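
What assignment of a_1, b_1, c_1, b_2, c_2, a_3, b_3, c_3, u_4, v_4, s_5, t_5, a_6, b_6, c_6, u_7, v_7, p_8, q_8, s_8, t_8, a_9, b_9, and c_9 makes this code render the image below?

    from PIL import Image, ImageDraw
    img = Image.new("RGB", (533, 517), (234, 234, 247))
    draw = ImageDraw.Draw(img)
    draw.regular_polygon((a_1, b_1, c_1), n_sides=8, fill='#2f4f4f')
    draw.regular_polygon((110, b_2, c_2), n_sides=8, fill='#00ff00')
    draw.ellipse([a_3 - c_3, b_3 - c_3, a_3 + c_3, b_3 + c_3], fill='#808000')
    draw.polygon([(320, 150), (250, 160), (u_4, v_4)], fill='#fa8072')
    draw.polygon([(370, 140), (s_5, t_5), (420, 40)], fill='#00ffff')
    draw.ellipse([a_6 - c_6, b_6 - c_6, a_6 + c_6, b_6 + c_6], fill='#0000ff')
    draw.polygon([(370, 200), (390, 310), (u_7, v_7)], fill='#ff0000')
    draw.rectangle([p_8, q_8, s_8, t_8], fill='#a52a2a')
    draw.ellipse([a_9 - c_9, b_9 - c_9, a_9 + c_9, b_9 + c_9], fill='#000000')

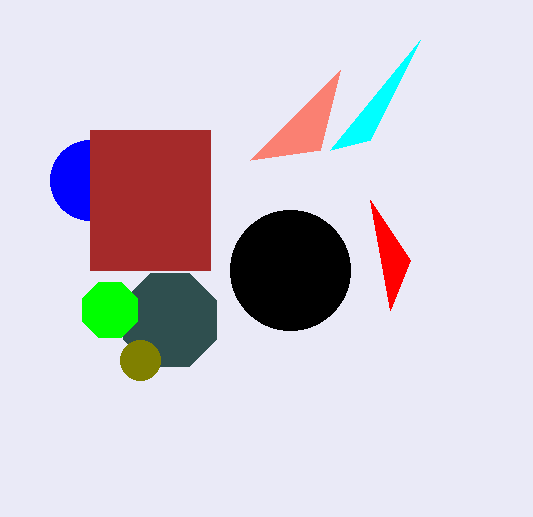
a_1 = 170; b_1 = 320; c_1 = 50; b_2 = 310; c_2 = 30; a_3 = 140; b_3 = 360; c_3 = 20; u_4 = 340; v_4 = 70; s_5 = 330; t_5 = 150; a_6 = 90; b_6 = 180; c_6 = 40; u_7 = 410; v_7 = 260; p_8 = 90; q_8 = 130; s_8 = 210; t_8 = 270; a_9 = 290; b_9 = 270; c_9 = 60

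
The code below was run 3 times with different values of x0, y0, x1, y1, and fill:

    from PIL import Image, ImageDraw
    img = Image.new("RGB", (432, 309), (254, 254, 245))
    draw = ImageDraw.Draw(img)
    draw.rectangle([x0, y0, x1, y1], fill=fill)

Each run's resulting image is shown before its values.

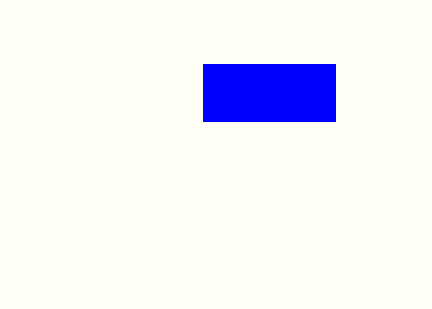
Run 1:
x0 = 203, y0 = 64, x1 = 335, y1 = 121, fill = 'blue'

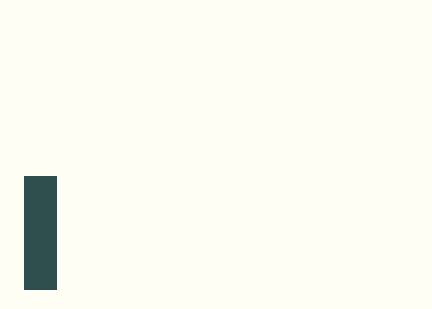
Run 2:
x0 = 24; y0 = 176; x1 = 56; y1 = 289; fill = 'darkslategray'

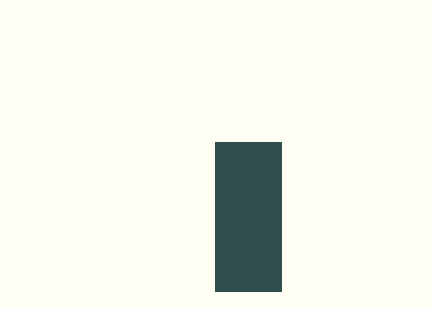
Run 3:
x0 = 215; y0 = 142; x1 = 281; y1 = 291; fill = 'darkslategray'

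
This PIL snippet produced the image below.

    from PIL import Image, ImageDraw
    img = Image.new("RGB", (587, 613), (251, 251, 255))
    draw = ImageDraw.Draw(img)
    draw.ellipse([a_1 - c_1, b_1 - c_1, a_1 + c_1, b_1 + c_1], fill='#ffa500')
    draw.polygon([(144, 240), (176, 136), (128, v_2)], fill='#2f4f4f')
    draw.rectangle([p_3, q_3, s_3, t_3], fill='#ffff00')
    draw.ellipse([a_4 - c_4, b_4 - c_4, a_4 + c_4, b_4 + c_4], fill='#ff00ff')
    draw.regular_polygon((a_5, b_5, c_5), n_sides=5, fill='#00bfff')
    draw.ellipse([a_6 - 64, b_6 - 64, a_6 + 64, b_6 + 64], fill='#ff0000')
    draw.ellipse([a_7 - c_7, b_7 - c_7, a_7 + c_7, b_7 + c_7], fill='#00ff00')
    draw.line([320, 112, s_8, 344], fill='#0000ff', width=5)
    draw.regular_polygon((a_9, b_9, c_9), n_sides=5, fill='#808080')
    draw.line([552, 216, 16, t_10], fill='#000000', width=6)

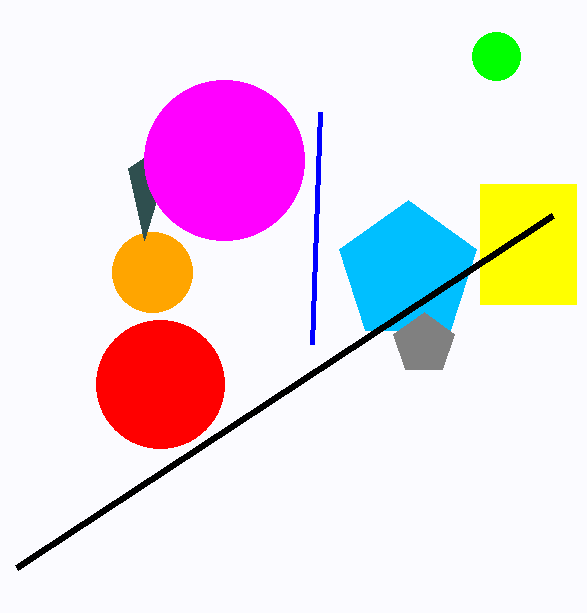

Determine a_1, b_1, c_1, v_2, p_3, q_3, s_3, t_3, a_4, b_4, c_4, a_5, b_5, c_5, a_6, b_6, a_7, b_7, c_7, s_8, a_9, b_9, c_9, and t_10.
a_1 = 152; b_1 = 272; c_1 = 40; v_2 = 168; p_3 = 480; q_3 = 184; s_3 = 576; t_3 = 304; a_4 = 224; b_4 = 160; c_4 = 80; a_5 = 408; b_5 = 272; c_5 = 72; a_6 = 160; b_6 = 384; a_7 = 496; b_7 = 56; c_7 = 24; s_8 = 312; a_9 = 424; b_9 = 344; c_9 = 32; t_10 = 568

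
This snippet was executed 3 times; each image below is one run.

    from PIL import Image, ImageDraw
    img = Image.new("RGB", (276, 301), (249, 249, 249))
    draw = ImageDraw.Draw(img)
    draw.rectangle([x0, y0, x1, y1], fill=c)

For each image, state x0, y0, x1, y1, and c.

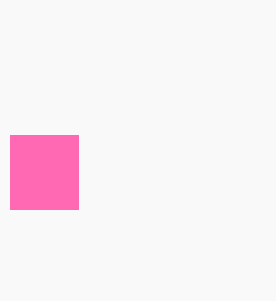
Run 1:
x0 = 10; y0 = 135; x1 = 78; y1 = 209; c = 'hotpink'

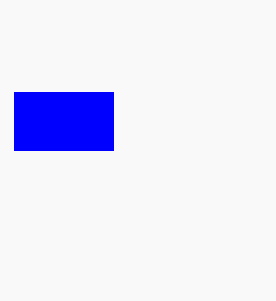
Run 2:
x0 = 14; y0 = 92; x1 = 113; y1 = 150; c = 'blue'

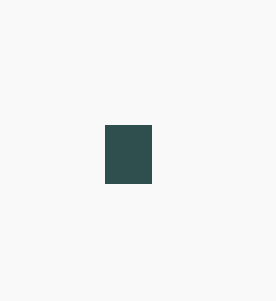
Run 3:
x0 = 105; y0 = 125; x1 = 151; y1 = 183; c = 'darkslategray'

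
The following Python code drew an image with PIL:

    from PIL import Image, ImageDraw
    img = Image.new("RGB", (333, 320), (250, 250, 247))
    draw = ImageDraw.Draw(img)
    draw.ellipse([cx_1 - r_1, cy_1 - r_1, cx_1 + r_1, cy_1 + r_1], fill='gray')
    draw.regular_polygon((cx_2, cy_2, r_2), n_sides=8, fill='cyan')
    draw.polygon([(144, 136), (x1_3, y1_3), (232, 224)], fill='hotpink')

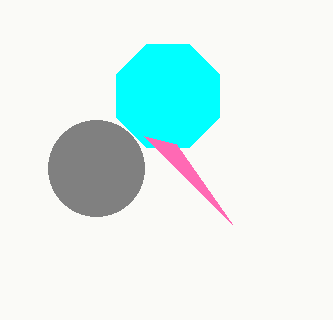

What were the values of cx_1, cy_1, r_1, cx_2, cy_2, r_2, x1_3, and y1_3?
cx_1 = 96; cy_1 = 168; r_1 = 48; cx_2 = 168; cy_2 = 96; r_2 = 56; x1_3 = 176; y1_3 = 144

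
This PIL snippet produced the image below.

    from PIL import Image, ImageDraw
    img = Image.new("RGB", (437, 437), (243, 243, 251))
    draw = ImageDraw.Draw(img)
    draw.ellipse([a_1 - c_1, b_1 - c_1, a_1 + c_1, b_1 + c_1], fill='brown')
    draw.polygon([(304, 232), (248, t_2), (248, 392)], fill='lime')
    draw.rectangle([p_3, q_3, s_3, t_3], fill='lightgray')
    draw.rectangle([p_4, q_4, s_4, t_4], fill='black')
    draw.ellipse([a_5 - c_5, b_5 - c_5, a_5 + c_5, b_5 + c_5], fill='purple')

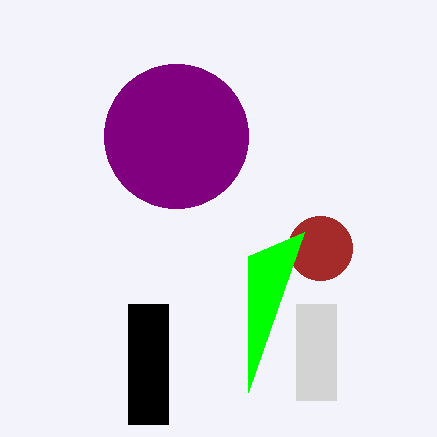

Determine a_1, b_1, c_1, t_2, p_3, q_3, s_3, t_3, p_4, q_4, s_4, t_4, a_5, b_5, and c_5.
a_1 = 320, b_1 = 248, c_1 = 32, t_2 = 256, p_3 = 296, q_3 = 304, s_3 = 336, t_3 = 400, p_4 = 128, q_4 = 304, s_4 = 168, t_4 = 424, a_5 = 176, b_5 = 136, c_5 = 72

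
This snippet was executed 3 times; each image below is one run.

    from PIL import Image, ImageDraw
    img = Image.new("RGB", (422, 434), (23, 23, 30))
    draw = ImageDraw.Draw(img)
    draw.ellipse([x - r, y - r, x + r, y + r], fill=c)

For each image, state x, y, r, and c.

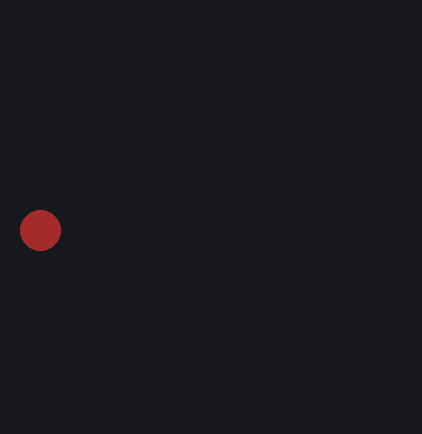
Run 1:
x = 40; y = 230; r = 20; c = 'brown'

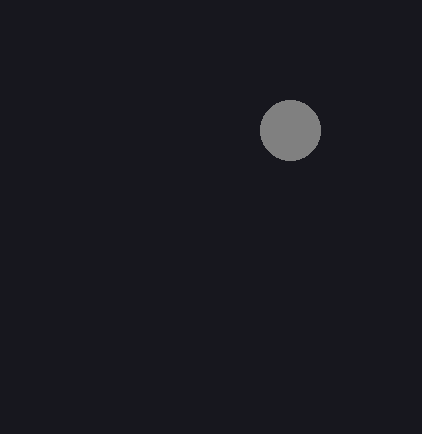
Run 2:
x = 290
y = 130
r = 30
c = 'gray'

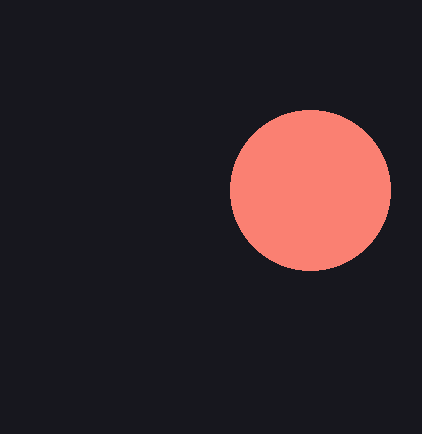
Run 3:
x = 310, y = 190, r = 80, c = 'salmon'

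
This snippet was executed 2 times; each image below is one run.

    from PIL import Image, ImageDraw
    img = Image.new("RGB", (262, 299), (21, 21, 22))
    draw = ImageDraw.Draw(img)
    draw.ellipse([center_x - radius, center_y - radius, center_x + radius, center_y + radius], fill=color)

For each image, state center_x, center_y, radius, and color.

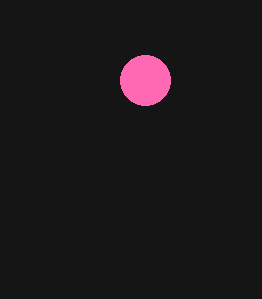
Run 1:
center_x = 145, center_y = 80, radius = 25, color = 'hotpink'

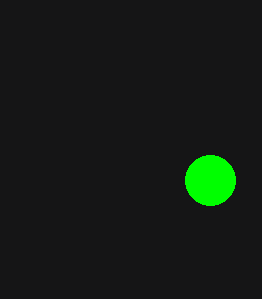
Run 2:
center_x = 210, center_y = 180, radius = 25, color = 'lime'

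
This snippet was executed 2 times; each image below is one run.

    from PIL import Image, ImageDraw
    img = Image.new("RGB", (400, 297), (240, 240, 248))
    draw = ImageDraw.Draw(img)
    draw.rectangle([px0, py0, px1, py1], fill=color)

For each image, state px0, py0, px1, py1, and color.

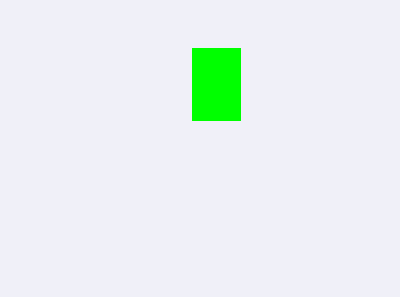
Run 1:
px0 = 192; py0 = 48; px1 = 240; py1 = 120; color = 'lime'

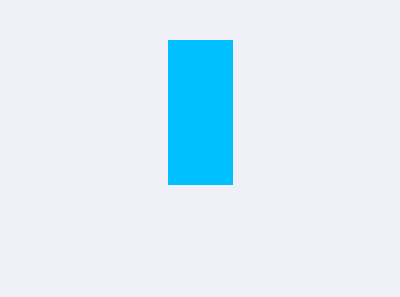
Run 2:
px0 = 168, py0 = 40, px1 = 232, py1 = 184, color = 'deepskyblue'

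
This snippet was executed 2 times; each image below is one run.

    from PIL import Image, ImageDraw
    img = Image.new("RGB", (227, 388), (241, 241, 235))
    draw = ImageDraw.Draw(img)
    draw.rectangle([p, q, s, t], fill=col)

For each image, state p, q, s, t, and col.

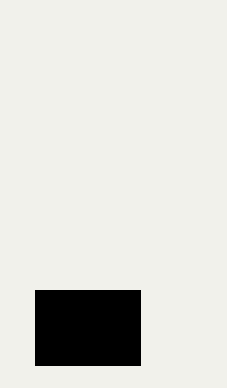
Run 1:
p = 35; q = 290; s = 140; t = 365; col = 'black'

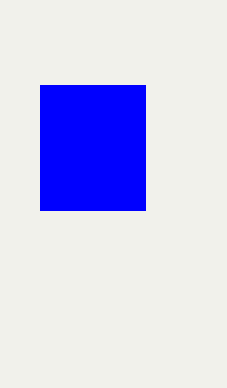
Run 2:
p = 40, q = 85, s = 145, t = 210, col = 'blue'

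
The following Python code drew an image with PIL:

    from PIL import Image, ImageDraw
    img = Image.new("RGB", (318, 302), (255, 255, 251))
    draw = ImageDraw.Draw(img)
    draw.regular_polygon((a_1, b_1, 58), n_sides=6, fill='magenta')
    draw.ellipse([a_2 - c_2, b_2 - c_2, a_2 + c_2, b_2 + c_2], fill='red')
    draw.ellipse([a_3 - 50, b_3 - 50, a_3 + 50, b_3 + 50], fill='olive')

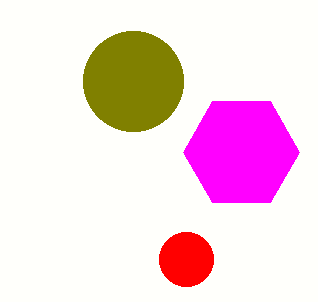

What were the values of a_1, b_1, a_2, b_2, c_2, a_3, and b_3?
a_1 = 241; b_1 = 152; a_2 = 186; b_2 = 259; c_2 = 27; a_3 = 133; b_3 = 81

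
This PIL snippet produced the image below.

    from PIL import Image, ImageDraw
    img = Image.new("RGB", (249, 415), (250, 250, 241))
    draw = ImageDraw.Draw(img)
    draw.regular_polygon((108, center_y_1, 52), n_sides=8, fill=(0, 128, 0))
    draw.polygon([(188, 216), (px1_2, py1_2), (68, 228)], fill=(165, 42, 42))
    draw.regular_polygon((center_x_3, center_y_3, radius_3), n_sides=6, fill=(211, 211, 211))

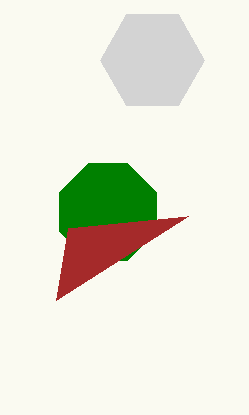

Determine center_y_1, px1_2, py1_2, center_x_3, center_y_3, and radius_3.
center_y_1 = 212, px1_2 = 56, py1_2 = 300, center_x_3 = 152, center_y_3 = 60, radius_3 = 52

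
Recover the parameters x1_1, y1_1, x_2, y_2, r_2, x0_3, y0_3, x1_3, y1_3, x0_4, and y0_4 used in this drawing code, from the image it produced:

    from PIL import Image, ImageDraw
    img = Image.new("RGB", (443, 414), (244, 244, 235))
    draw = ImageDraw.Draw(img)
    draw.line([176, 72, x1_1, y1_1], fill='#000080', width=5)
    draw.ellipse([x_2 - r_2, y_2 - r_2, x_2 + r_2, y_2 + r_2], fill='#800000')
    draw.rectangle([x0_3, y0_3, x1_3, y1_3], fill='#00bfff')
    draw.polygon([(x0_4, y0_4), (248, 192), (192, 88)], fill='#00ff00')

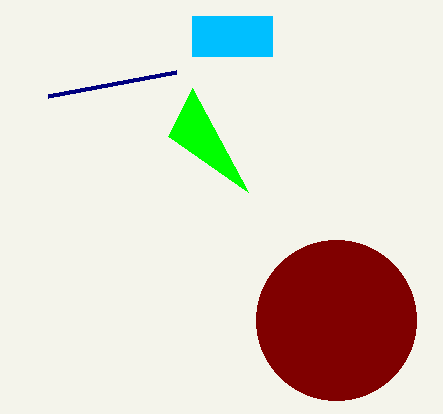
x1_1 = 48, y1_1 = 96, x_2 = 336, y_2 = 320, r_2 = 80, x0_3 = 192, y0_3 = 16, x1_3 = 272, y1_3 = 56, x0_4 = 168, y0_4 = 136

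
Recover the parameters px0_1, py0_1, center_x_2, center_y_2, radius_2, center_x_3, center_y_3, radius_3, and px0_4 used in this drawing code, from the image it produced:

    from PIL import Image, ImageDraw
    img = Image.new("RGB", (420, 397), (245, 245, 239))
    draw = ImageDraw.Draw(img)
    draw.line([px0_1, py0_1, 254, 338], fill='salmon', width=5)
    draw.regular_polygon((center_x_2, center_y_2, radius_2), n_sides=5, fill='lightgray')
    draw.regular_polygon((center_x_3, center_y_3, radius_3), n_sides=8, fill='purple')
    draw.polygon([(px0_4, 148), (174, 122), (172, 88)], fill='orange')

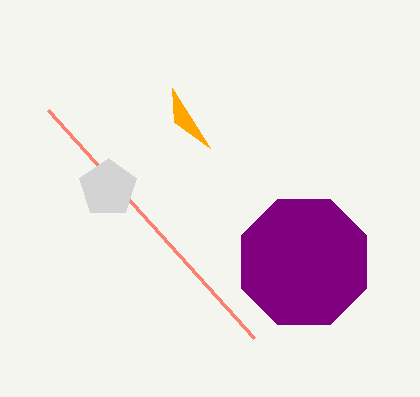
px0_1 = 48; py0_1 = 110; center_x_2 = 108; center_y_2 = 188; radius_2 = 30; center_x_3 = 304; center_y_3 = 262; radius_3 = 68; px0_4 = 210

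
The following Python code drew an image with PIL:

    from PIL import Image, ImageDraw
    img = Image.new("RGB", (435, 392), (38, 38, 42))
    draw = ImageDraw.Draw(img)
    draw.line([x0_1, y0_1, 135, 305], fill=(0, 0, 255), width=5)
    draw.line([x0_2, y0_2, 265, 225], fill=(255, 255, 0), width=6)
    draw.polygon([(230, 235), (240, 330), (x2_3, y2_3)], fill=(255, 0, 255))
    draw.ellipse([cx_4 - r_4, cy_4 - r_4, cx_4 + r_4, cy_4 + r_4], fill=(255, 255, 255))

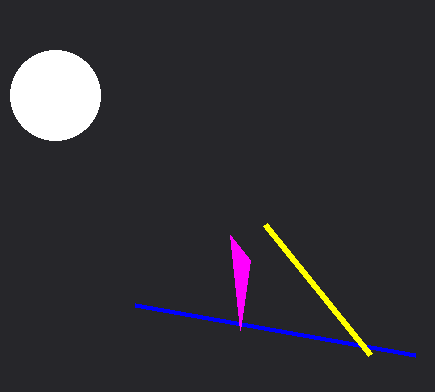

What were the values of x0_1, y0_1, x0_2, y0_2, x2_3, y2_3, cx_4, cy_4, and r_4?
x0_1 = 415; y0_1 = 355; x0_2 = 370; y0_2 = 355; x2_3 = 250; y2_3 = 260; cx_4 = 55; cy_4 = 95; r_4 = 45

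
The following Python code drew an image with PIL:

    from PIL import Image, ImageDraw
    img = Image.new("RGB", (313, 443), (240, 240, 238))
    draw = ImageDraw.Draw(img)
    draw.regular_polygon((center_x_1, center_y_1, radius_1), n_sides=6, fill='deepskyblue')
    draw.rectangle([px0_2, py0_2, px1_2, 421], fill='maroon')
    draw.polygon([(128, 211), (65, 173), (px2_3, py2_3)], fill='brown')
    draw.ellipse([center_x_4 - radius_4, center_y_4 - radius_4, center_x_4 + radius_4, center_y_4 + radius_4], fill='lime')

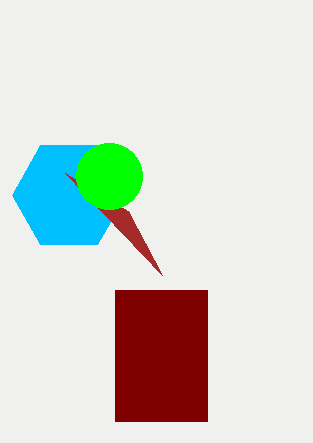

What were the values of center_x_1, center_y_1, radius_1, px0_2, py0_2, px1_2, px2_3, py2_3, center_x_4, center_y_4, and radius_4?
center_x_1 = 69, center_y_1 = 195, radius_1 = 57, px0_2 = 115, py0_2 = 290, px1_2 = 207, px2_3 = 162, py2_3 = 275, center_x_4 = 109, center_y_4 = 176, radius_4 = 33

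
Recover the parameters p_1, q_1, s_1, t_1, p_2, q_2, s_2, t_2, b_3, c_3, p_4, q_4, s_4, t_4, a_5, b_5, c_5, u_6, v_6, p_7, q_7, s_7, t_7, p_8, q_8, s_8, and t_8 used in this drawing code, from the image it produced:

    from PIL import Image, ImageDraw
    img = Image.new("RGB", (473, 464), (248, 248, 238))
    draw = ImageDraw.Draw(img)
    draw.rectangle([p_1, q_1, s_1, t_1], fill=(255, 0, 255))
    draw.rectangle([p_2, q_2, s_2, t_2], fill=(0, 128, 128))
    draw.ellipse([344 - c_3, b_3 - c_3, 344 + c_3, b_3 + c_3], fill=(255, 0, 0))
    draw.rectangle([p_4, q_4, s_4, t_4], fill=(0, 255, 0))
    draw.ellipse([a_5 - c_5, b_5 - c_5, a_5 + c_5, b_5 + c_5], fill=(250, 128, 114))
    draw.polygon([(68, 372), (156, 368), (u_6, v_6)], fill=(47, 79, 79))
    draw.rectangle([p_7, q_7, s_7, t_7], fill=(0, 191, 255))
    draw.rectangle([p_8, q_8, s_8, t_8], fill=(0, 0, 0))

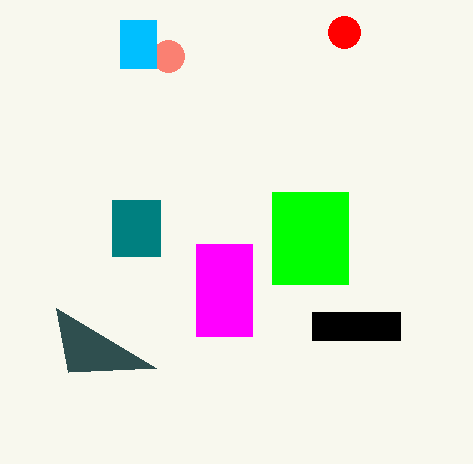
p_1 = 196; q_1 = 244; s_1 = 252; t_1 = 336; p_2 = 112; q_2 = 200; s_2 = 160; t_2 = 256; b_3 = 32; c_3 = 16; p_4 = 272; q_4 = 192; s_4 = 348; t_4 = 284; a_5 = 168; b_5 = 56; c_5 = 16; u_6 = 56; v_6 = 308; p_7 = 120; q_7 = 20; s_7 = 156; t_7 = 68; p_8 = 312; q_8 = 312; s_8 = 400; t_8 = 340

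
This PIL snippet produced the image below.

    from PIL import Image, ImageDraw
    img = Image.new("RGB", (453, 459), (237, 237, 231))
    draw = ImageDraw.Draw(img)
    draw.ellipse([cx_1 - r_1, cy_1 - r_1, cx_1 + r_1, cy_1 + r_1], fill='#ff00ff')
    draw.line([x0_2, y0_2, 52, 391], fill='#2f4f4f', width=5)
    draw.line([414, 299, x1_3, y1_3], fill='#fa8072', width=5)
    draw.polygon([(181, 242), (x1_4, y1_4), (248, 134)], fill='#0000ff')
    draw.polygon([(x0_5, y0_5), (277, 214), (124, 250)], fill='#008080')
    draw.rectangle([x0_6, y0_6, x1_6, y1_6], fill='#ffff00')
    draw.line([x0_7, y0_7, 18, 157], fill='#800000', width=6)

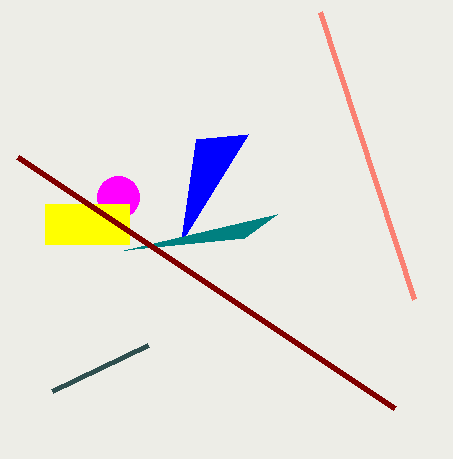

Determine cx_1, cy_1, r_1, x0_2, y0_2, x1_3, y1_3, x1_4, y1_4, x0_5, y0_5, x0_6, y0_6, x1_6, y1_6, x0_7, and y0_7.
cx_1 = 118, cy_1 = 197, r_1 = 21, x0_2 = 148, y0_2 = 345, x1_3 = 320, y1_3 = 12, x1_4 = 196, y1_4 = 139, x0_5 = 244, y0_5 = 238, x0_6 = 45, y0_6 = 204, x1_6 = 129, y1_6 = 244, x0_7 = 395, y0_7 = 408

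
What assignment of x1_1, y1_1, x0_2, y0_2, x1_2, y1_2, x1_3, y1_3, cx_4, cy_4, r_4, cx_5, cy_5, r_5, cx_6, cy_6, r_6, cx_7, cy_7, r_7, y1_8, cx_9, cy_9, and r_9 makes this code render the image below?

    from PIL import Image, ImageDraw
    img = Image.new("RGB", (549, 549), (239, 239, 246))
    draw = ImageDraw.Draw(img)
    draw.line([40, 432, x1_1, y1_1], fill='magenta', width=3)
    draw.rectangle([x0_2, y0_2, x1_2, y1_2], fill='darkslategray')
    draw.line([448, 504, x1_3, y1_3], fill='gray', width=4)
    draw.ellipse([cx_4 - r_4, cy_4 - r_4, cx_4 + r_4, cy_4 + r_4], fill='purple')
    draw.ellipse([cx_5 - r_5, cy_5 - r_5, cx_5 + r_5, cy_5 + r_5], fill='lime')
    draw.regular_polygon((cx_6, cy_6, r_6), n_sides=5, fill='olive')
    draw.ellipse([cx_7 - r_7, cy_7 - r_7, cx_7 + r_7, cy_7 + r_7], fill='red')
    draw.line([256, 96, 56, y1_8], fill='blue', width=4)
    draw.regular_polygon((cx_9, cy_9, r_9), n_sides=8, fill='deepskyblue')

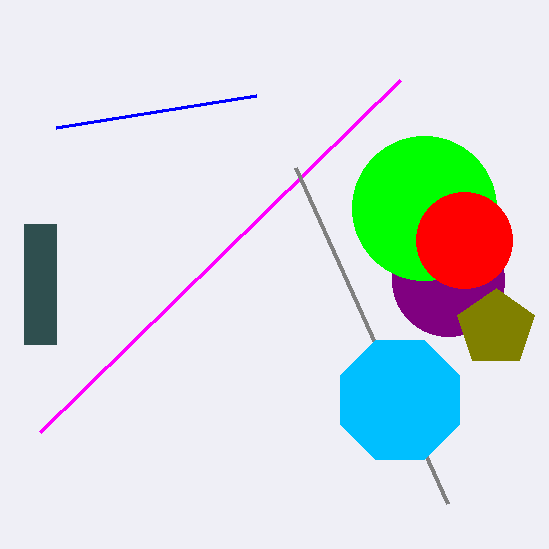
x1_1 = 400; y1_1 = 80; x0_2 = 24; y0_2 = 224; x1_2 = 56; y1_2 = 344; x1_3 = 296; y1_3 = 168; cx_4 = 448; cy_4 = 280; r_4 = 56; cx_5 = 424; cy_5 = 208; r_5 = 72; cx_6 = 496; cy_6 = 328; r_6 = 40; cx_7 = 464; cy_7 = 240; r_7 = 48; y1_8 = 128; cx_9 = 400; cy_9 = 400; r_9 = 64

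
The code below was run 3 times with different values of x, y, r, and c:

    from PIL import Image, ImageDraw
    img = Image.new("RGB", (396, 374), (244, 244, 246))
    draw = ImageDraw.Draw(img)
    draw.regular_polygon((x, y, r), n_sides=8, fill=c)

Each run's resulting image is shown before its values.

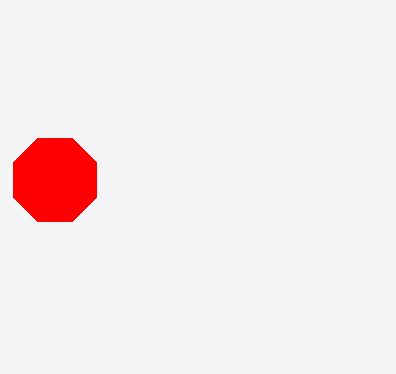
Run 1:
x = 55; y = 180; r = 45; c = 'red'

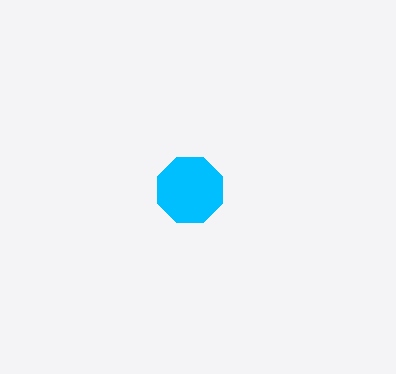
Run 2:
x = 190, y = 190, r = 35, c = 'deepskyblue'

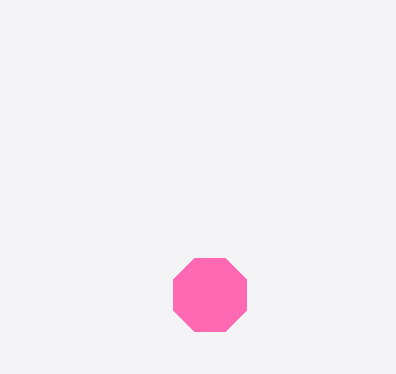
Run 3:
x = 210, y = 295, r = 40, c = 'hotpink'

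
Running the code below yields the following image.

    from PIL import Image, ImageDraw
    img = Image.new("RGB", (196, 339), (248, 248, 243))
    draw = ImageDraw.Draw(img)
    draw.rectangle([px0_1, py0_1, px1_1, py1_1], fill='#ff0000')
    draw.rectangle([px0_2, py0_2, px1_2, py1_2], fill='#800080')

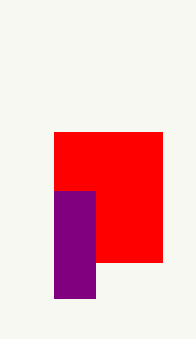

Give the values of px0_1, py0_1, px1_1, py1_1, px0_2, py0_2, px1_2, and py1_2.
px0_1 = 54; py0_1 = 132; px1_1 = 162; py1_1 = 262; px0_2 = 54; py0_2 = 191; px1_2 = 95; py1_2 = 298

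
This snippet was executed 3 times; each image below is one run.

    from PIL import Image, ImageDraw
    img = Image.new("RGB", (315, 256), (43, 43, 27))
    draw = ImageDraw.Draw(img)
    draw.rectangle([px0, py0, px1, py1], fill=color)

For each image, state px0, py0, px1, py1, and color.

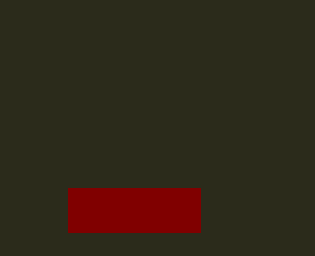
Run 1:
px0 = 68, py0 = 188, px1 = 200, py1 = 232, color = 'maroon'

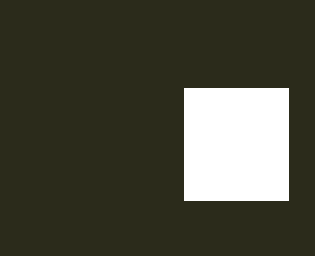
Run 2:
px0 = 184; py0 = 88; px1 = 288; py1 = 200; color = 'white'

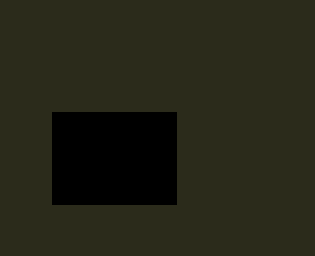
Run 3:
px0 = 52
py0 = 112
px1 = 176
py1 = 204
color = 'black'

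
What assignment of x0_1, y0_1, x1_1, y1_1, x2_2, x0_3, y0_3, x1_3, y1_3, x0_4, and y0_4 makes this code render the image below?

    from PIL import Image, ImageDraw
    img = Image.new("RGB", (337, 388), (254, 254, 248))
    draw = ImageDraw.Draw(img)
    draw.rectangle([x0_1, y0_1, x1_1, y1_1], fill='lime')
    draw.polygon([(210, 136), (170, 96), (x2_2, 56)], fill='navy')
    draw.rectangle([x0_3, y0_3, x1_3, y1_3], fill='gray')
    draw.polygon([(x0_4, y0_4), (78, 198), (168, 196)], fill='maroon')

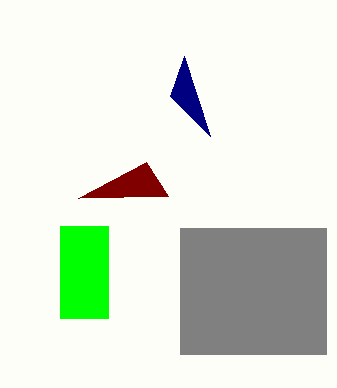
x0_1 = 60, y0_1 = 226, x1_1 = 108, y1_1 = 318, x2_2 = 184, x0_3 = 180, y0_3 = 228, x1_3 = 326, y1_3 = 354, x0_4 = 146, y0_4 = 162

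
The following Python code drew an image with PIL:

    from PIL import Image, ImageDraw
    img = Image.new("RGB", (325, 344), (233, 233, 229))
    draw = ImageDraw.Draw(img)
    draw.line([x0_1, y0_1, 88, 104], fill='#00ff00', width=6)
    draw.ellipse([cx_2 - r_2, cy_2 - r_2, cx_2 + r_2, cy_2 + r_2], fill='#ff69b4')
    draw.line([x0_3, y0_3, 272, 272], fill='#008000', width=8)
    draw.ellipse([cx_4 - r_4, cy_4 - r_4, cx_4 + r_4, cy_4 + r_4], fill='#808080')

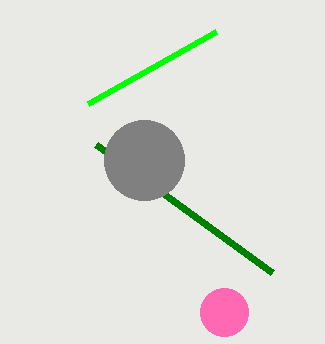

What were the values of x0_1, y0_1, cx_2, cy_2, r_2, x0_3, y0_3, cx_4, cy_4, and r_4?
x0_1 = 216
y0_1 = 32
cx_2 = 224
cy_2 = 312
r_2 = 24
x0_3 = 96
y0_3 = 144
cx_4 = 144
cy_4 = 160
r_4 = 40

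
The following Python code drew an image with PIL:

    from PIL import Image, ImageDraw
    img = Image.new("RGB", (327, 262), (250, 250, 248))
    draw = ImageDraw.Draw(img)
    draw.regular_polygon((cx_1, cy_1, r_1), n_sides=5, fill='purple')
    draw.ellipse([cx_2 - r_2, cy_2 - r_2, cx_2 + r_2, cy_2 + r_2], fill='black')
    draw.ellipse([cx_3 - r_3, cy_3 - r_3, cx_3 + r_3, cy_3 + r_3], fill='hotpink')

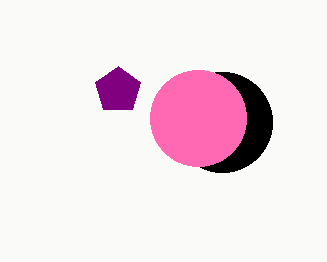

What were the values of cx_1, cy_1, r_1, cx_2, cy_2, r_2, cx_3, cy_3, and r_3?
cx_1 = 118; cy_1 = 90; r_1 = 24; cx_2 = 222; cy_2 = 122; r_2 = 50; cx_3 = 198; cy_3 = 118; r_3 = 48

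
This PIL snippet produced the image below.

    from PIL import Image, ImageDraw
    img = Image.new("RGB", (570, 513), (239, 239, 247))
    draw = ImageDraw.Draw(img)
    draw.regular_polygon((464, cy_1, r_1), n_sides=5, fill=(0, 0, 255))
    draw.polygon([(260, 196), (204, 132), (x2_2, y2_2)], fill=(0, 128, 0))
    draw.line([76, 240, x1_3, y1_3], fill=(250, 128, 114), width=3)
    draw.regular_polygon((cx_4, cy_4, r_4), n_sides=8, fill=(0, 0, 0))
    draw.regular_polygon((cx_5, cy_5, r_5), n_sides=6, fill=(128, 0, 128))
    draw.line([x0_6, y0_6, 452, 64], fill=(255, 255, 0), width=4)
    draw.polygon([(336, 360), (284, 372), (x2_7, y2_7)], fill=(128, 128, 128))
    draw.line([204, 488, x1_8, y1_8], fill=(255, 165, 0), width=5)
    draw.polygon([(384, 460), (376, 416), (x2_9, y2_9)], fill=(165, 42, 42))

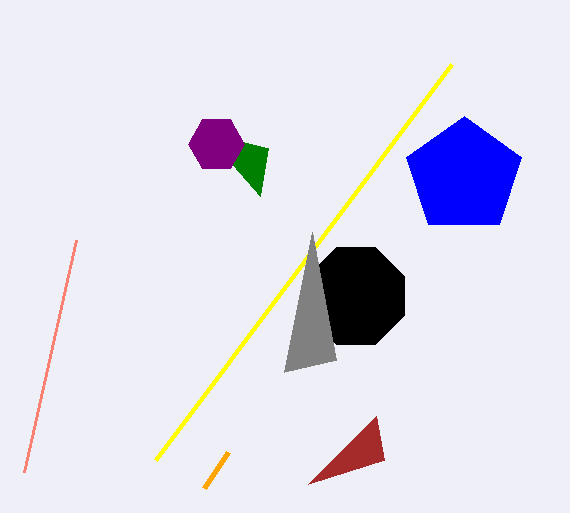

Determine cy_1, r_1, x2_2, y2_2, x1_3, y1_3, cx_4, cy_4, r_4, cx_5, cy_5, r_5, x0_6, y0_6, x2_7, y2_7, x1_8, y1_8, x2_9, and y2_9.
cy_1 = 176
r_1 = 60
x2_2 = 268
y2_2 = 148
x1_3 = 24
y1_3 = 472
cx_4 = 356
cy_4 = 296
r_4 = 52
cx_5 = 216
cy_5 = 144
r_5 = 28
x0_6 = 156
y0_6 = 460
x2_7 = 312
y2_7 = 232
x1_8 = 228
y1_8 = 452
x2_9 = 308
y2_9 = 484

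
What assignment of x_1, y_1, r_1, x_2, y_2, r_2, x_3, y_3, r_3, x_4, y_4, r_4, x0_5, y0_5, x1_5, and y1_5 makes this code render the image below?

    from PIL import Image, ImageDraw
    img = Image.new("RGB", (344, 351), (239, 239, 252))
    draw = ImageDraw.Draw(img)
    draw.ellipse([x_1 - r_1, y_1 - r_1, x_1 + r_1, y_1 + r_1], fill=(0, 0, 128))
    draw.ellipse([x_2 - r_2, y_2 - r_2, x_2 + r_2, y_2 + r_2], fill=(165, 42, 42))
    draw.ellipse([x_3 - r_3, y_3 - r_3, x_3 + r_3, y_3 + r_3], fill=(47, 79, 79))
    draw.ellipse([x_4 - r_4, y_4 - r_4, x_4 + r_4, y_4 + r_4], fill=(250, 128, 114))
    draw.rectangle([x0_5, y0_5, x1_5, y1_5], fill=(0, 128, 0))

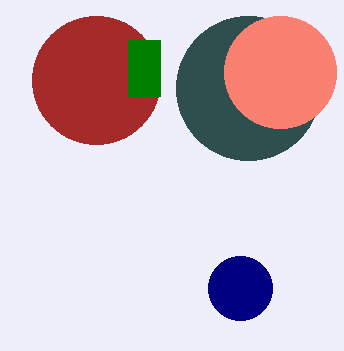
x_1 = 240, y_1 = 288, r_1 = 32, x_2 = 96, y_2 = 80, r_2 = 64, x_3 = 248, y_3 = 88, r_3 = 72, x_4 = 280, y_4 = 72, r_4 = 56, x0_5 = 128, y0_5 = 40, x1_5 = 160, y1_5 = 96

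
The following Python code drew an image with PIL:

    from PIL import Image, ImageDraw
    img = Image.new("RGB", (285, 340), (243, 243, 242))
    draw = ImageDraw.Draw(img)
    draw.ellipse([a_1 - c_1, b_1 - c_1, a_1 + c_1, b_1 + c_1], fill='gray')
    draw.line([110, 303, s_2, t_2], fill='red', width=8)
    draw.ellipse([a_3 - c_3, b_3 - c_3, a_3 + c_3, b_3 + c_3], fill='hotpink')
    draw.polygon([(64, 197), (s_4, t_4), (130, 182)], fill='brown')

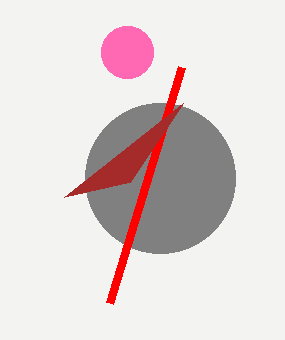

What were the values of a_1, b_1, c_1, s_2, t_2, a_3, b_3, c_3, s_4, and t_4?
a_1 = 160, b_1 = 178, c_1 = 75, s_2 = 182, t_2 = 67, a_3 = 127, b_3 = 52, c_3 = 26, s_4 = 183, t_4 = 103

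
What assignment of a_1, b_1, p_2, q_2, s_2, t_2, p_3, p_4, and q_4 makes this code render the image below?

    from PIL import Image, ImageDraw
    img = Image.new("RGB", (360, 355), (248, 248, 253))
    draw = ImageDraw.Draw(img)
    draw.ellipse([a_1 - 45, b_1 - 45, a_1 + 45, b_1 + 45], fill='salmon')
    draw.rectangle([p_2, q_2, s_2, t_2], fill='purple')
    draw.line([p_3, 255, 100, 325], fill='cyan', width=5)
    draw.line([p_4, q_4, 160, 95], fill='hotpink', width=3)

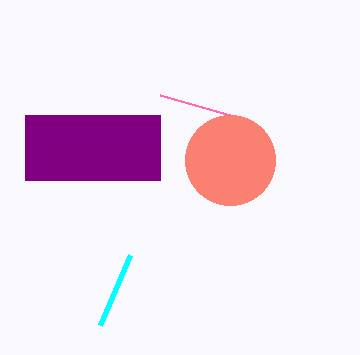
a_1 = 230
b_1 = 160
p_2 = 25
q_2 = 115
s_2 = 160
t_2 = 180
p_3 = 130
p_4 = 230
q_4 = 115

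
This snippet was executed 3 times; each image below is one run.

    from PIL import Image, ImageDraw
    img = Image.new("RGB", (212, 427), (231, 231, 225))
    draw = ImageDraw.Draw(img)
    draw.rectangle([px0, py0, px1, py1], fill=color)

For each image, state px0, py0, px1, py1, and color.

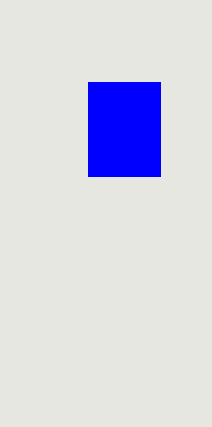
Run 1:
px0 = 88; py0 = 82; px1 = 160; py1 = 176; color = 'blue'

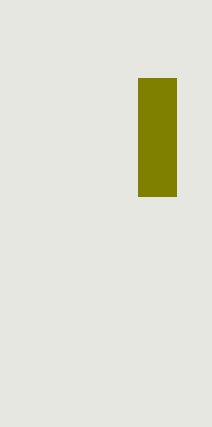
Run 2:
px0 = 138, py0 = 78, px1 = 176, py1 = 196, color = 'olive'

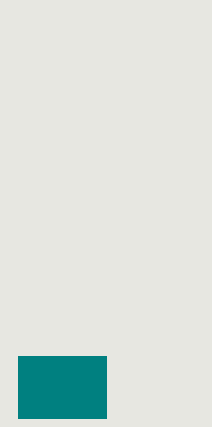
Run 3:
px0 = 18; py0 = 356; px1 = 106; py1 = 418; color = 'teal'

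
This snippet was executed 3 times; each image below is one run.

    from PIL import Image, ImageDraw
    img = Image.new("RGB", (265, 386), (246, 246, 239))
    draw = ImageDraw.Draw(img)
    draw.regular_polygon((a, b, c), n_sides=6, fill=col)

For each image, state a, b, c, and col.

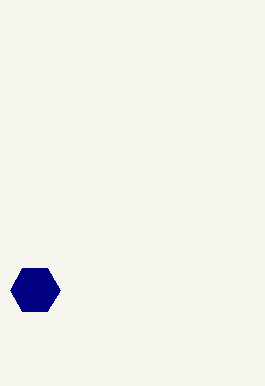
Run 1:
a = 35, b = 290, c = 25, col = 'navy'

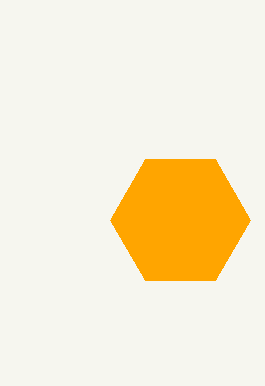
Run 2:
a = 180
b = 220
c = 70
col = 'orange'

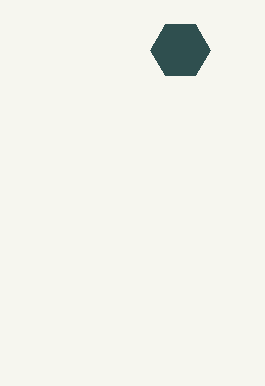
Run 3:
a = 180; b = 50; c = 30; col = 'darkslategray'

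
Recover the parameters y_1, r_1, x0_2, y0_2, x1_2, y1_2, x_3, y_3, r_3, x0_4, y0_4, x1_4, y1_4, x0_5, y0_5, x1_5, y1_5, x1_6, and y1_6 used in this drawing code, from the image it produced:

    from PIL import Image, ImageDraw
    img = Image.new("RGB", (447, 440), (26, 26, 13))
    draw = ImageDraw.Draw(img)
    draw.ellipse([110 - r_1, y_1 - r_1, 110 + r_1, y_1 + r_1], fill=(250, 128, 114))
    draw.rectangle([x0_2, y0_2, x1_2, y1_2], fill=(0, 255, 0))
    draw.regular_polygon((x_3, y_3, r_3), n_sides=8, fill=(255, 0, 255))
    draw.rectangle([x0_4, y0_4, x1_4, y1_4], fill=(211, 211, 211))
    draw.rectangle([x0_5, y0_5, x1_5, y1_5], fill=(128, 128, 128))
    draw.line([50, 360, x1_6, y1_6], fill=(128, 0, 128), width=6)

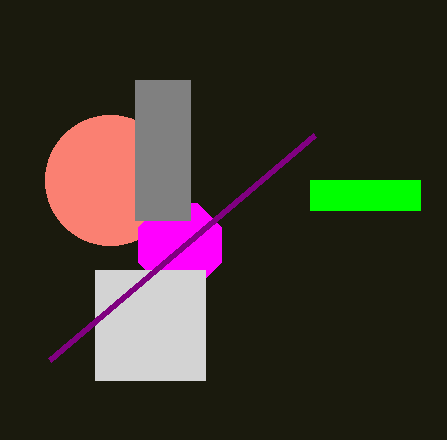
y_1 = 180; r_1 = 65; x0_2 = 310; y0_2 = 180; x1_2 = 420; y1_2 = 210; x_3 = 180; y_3 = 245; r_3 = 45; x0_4 = 95; y0_4 = 270; x1_4 = 205; y1_4 = 380; x0_5 = 135; y0_5 = 80; x1_5 = 190; y1_5 = 220; x1_6 = 315; y1_6 = 135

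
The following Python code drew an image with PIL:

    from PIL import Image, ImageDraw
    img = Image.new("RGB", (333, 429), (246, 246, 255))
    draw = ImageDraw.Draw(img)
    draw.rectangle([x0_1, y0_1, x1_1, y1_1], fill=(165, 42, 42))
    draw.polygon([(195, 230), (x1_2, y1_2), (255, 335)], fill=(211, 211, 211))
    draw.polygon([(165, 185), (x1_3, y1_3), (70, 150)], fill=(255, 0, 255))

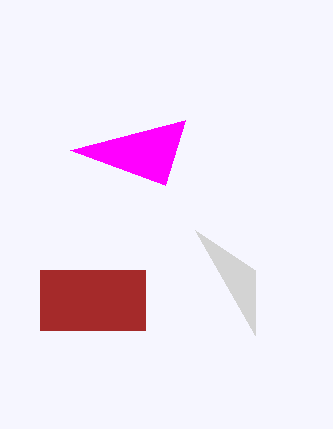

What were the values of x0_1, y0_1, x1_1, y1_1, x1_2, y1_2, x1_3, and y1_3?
x0_1 = 40
y0_1 = 270
x1_1 = 145
y1_1 = 330
x1_2 = 255
y1_2 = 270
x1_3 = 185
y1_3 = 120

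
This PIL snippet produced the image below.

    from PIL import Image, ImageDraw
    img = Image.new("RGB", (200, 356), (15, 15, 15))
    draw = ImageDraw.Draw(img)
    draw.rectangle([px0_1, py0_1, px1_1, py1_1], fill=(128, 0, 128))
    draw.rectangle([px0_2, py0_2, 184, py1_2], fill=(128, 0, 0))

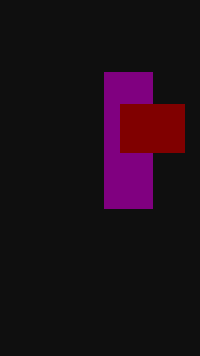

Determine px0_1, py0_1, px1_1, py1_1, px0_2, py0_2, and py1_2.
px0_1 = 104, py0_1 = 72, px1_1 = 152, py1_1 = 208, px0_2 = 120, py0_2 = 104, py1_2 = 152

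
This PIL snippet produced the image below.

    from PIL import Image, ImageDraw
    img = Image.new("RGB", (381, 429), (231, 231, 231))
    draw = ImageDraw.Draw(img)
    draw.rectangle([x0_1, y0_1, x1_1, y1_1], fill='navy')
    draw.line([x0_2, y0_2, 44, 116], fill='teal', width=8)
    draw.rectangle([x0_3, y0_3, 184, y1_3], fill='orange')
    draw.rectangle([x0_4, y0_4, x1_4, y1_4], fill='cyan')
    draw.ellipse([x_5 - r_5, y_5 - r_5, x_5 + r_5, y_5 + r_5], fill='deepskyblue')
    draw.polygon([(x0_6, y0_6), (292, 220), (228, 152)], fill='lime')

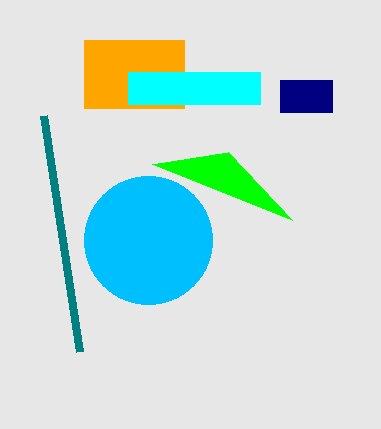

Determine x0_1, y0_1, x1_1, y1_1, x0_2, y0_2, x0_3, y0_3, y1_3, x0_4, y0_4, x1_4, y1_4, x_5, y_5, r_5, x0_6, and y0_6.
x0_1 = 280
y0_1 = 80
x1_1 = 332
y1_1 = 112
x0_2 = 80
y0_2 = 352
x0_3 = 84
y0_3 = 40
y1_3 = 108
x0_4 = 128
y0_4 = 72
x1_4 = 260
y1_4 = 104
x_5 = 148
y_5 = 240
r_5 = 64
x0_6 = 152
y0_6 = 164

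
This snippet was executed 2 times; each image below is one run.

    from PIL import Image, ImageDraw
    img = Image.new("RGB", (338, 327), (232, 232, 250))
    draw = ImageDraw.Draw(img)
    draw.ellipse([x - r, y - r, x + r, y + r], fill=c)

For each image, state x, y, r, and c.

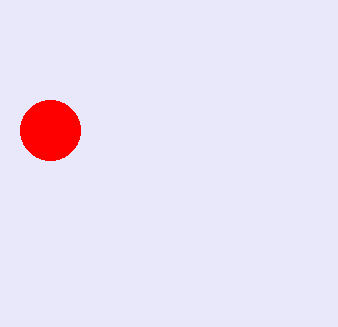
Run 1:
x = 50, y = 130, r = 30, c = 'red'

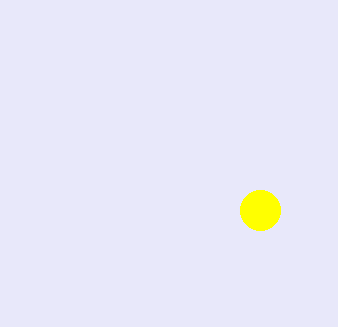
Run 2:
x = 260, y = 210, r = 20, c = 'yellow'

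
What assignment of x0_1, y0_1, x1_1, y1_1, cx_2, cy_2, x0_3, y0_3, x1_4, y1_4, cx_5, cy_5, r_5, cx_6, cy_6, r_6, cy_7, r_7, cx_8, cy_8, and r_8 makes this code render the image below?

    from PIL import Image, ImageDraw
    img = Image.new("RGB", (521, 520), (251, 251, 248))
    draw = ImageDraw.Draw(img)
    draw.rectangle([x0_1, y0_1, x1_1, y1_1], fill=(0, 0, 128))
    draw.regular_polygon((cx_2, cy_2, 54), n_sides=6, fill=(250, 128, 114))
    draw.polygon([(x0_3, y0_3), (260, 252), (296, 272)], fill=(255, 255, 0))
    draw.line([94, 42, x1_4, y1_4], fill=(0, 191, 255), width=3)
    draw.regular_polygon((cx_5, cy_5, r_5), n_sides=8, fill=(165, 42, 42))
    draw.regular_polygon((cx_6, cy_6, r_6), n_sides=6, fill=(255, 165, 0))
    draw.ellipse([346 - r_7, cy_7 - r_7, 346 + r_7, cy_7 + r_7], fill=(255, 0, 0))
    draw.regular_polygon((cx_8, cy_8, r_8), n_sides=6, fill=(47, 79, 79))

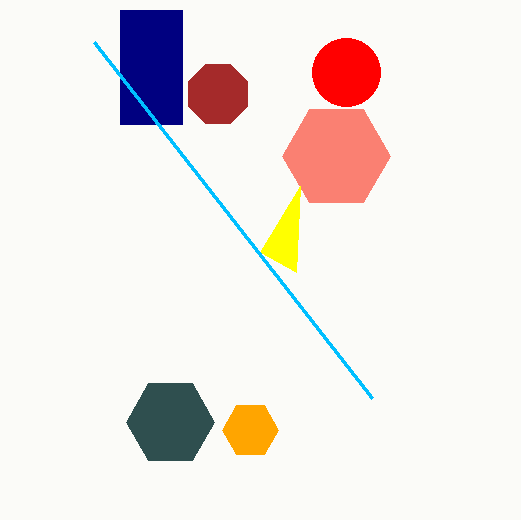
x0_1 = 120; y0_1 = 10; x1_1 = 182; y1_1 = 124; cx_2 = 336; cy_2 = 156; x0_3 = 300; y0_3 = 186; x1_4 = 372; y1_4 = 398; cx_5 = 218; cy_5 = 94; r_5 = 32; cx_6 = 250; cy_6 = 430; r_6 = 28; cy_7 = 72; r_7 = 34; cx_8 = 170; cy_8 = 422; r_8 = 44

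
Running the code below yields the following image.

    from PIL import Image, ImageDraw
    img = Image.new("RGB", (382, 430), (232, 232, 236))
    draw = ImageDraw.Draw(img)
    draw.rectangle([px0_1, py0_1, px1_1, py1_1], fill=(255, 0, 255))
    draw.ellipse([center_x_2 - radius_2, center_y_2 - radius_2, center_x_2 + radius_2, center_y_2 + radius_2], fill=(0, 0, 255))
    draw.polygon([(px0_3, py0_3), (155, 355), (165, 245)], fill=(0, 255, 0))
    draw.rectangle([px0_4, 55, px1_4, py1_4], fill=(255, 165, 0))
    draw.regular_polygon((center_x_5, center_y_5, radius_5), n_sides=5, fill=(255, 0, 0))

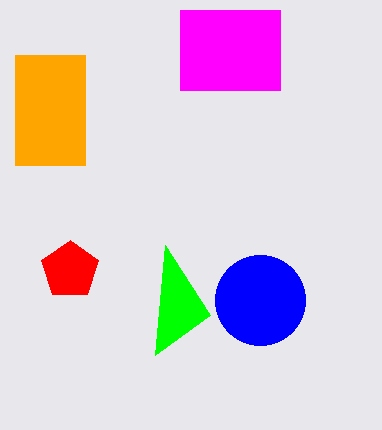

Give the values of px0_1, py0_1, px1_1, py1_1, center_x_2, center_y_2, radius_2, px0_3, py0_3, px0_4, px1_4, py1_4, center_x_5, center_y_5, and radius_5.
px0_1 = 180, py0_1 = 10, px1_1 = 280, py1_1 = 90, center_x_2 = 260, center_y_2 = 300, radius_2 = 45, px0_3 = 210, py0_3 = 315, px0_4 = 15, px1_4 = 85, py1_4 = 165, center_x_5 = 70, center_y_5 = 270, radius_5 = 30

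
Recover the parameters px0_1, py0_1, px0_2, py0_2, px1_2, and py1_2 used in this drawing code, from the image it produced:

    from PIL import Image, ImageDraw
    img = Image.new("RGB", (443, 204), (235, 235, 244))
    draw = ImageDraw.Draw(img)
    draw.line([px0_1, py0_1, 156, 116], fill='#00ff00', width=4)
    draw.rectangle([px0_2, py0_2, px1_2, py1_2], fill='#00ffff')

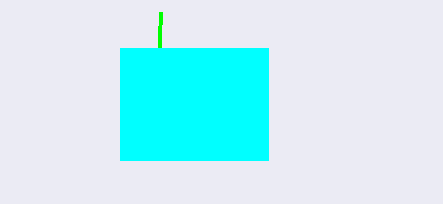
px0_1 = 160, py0_1 = 12, px0_2 = 120, py0_2 = 48, px1_2 = 268, py1_2 = 160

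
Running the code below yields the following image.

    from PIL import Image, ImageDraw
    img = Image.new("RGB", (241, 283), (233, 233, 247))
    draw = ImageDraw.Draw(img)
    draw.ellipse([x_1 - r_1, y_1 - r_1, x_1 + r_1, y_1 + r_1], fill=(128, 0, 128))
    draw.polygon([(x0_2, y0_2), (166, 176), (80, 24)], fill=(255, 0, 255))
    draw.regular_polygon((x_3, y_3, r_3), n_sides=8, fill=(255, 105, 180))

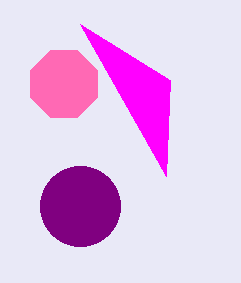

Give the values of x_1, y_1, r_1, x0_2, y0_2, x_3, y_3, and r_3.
x_1 = 80
y_1 = 206
r_1 = 40
x0_2 = 170
y0_2 = 80
x_3 = 64
y_3 = 84
r_3 = 36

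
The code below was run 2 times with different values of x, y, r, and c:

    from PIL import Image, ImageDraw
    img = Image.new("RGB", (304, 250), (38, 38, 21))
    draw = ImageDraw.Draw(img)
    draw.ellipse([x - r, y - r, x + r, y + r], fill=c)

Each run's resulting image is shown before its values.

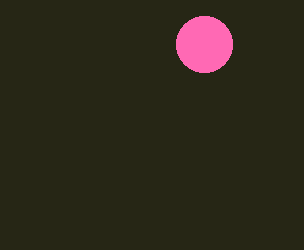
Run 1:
x = 204, y = 44, r = 28, c = 'hotpink'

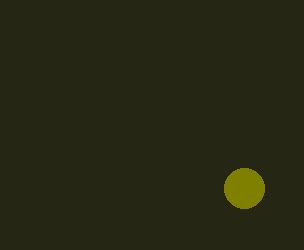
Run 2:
x = 244; y = 188; r = 20; c = 'olive'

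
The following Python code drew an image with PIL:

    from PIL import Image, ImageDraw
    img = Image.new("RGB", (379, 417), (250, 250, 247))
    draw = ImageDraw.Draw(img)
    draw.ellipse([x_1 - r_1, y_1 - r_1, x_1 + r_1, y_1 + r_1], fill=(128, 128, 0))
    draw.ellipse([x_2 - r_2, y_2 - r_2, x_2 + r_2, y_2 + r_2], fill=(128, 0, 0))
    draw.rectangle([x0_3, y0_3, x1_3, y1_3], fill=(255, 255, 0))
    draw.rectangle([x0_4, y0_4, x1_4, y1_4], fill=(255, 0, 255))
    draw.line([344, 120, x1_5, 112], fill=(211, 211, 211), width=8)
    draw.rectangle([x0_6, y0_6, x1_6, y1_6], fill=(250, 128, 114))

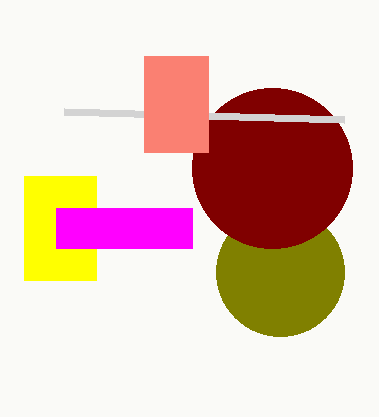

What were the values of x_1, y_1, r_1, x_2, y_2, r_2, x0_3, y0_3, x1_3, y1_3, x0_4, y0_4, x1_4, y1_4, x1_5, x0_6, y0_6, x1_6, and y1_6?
x_1 = 280; y_1 = 272; r_1 = 64; x_2 = 272; y_2 = 168; r_2 = 80; x0_3 = 24; y0_3 = 176; x1_3 = 96; y1_3 = 280; x0_4 = 56; y0_4 = 208; x1_4 = 192; y1_4 = 248; x1_5 = 64; x0_6 = 144; y0_6 = 56; x1_6 = 208; y1_6 = 152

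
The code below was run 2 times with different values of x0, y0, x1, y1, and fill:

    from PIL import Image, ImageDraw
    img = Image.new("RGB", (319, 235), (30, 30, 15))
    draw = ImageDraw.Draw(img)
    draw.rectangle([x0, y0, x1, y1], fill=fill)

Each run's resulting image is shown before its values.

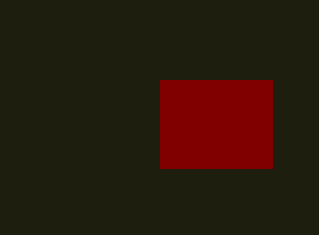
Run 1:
x0 = 160
y0 = 80
x1 = 272
y1 = 168
fill = 'maroon'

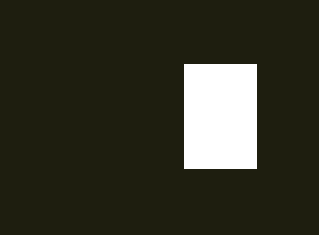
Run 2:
x0 = 184, y0 = 64, x1 = 256, y1 = 168, fill = 'white'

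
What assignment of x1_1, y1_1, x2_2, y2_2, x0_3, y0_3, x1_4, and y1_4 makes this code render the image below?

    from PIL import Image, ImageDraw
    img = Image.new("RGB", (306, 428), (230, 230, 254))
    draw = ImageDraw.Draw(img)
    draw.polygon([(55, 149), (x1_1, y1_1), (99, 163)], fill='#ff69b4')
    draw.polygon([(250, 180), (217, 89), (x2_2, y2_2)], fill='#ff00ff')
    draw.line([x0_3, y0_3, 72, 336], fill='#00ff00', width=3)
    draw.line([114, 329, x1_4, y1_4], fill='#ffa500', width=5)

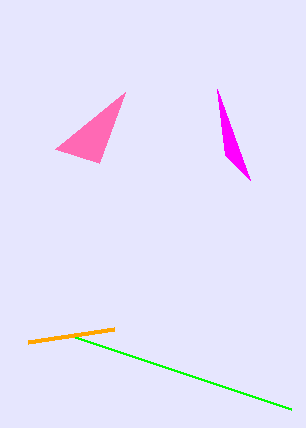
x1_1 = 125
y1_1 = 92
x2_2 = 225
y2_2 = 155
x0_3 = 291
y0_3 = 409
x1_4 = 28
y1_4 = 342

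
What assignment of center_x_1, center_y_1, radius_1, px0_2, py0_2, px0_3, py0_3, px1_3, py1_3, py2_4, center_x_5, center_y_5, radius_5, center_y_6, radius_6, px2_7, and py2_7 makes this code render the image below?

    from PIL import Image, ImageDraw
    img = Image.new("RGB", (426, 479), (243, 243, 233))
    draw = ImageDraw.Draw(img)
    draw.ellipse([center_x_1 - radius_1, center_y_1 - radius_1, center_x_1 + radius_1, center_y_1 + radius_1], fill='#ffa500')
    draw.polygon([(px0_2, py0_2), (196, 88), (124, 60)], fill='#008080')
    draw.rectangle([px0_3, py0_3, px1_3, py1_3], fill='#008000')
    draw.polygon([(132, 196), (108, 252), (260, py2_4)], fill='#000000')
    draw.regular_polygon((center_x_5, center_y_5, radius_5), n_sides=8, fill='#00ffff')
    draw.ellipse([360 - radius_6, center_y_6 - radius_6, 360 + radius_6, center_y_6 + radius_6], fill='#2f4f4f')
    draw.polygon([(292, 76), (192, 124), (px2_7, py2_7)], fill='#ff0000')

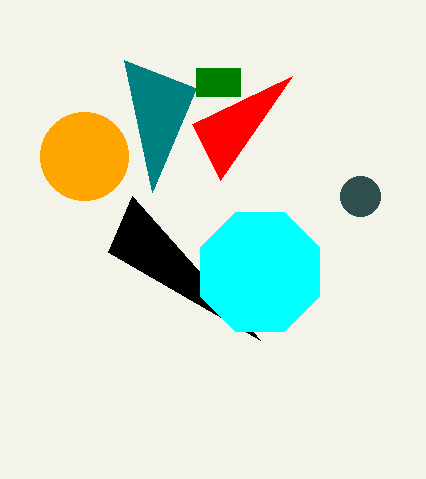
center_x_1 = 84, center_y_1 = 156, radius_1 = 44, px0_2 = 152, py0_2 = 192, px0_3 = 196, py0_3 = 68, px1_3 = 240, py1_3 = 96, py2_4 = 340, center_x_5 = 260, center_y_5 = 272, radius_5 = 64, center_y_6 = 196, radius_6 = 20, px2_7 = 220, py2_7 = 180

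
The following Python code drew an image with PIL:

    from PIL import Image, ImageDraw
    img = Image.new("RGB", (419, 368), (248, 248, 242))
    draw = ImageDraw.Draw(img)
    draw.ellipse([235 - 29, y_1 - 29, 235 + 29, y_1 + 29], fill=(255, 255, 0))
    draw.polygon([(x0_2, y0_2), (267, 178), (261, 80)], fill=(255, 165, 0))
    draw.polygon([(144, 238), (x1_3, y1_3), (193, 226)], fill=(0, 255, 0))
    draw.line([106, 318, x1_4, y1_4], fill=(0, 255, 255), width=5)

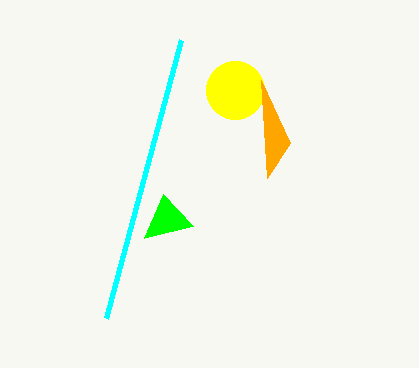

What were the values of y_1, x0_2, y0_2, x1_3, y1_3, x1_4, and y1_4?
y_1 = 90, x0_2 = 290, y0_2 = 143, x1_3 = 163, y1_3 = 194, x1_4 = 181, y1_4 = 40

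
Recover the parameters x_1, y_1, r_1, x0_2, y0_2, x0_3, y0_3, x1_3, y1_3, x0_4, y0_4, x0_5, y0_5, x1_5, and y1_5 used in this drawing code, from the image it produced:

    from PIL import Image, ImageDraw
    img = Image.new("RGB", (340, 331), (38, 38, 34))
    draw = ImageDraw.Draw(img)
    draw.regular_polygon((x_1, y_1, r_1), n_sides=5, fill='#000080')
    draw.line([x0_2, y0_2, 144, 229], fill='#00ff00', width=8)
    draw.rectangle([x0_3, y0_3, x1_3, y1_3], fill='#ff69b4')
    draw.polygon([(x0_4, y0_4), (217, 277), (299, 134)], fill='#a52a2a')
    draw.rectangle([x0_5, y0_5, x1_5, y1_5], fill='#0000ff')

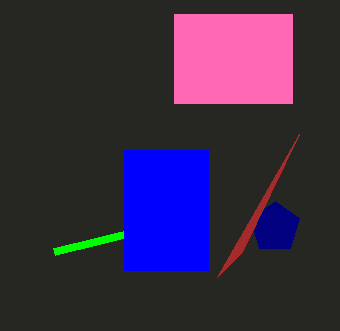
x_1 = 275; y_1 = 227; r_1 = 26; x0_2 = 54; y0_2 = 251; x0_3 = 174; y0_3 = 14; x1_3 = 292; y1_3 = 103; x0_4 = 242; y0_4 = 252; x0_5 = 124; y0_5 = 150; x1_5 = 208; y1_5 = 270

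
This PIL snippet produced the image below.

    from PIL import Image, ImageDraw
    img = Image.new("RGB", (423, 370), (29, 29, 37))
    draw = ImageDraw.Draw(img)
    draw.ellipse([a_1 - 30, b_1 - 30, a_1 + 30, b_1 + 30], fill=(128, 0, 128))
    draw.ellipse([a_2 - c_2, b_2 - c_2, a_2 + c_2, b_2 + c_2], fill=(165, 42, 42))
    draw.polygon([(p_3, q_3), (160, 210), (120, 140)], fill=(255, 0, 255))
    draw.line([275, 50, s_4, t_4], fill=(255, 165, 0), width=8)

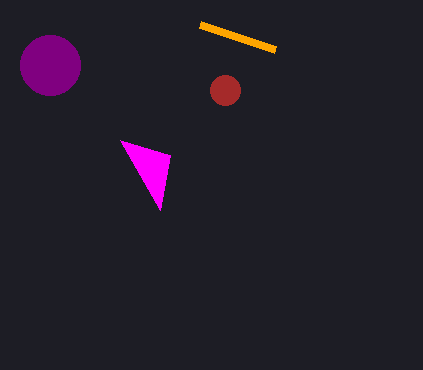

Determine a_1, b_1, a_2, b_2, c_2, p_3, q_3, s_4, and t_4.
a_1 = 50
b_1 = 65
a_2 = 225
b_2 = 90
c_2 = 15
p_3 = 170
q_3 = 155
s_4 = 200
t_4 = 25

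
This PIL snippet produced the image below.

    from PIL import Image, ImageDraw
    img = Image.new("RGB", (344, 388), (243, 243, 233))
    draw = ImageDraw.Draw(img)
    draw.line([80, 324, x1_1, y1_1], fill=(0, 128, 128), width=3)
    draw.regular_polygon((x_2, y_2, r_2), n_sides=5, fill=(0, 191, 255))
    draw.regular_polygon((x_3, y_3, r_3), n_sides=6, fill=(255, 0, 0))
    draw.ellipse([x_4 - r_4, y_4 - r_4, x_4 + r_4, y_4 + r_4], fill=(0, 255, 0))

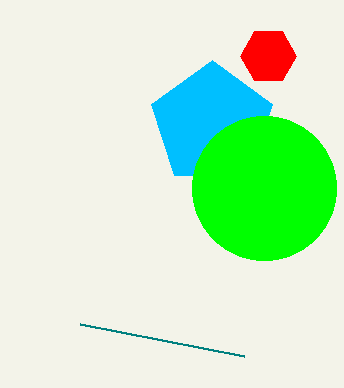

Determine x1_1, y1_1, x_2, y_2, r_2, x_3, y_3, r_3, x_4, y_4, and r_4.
x1_1 = 244; y1_1 = 356; x_2 = 212; y_2 = 124; r_2 = 64; x_3 = 268; y_3 = 56; r_3 = 28; x_4 = 264; y_4 = 188; r_4 = 72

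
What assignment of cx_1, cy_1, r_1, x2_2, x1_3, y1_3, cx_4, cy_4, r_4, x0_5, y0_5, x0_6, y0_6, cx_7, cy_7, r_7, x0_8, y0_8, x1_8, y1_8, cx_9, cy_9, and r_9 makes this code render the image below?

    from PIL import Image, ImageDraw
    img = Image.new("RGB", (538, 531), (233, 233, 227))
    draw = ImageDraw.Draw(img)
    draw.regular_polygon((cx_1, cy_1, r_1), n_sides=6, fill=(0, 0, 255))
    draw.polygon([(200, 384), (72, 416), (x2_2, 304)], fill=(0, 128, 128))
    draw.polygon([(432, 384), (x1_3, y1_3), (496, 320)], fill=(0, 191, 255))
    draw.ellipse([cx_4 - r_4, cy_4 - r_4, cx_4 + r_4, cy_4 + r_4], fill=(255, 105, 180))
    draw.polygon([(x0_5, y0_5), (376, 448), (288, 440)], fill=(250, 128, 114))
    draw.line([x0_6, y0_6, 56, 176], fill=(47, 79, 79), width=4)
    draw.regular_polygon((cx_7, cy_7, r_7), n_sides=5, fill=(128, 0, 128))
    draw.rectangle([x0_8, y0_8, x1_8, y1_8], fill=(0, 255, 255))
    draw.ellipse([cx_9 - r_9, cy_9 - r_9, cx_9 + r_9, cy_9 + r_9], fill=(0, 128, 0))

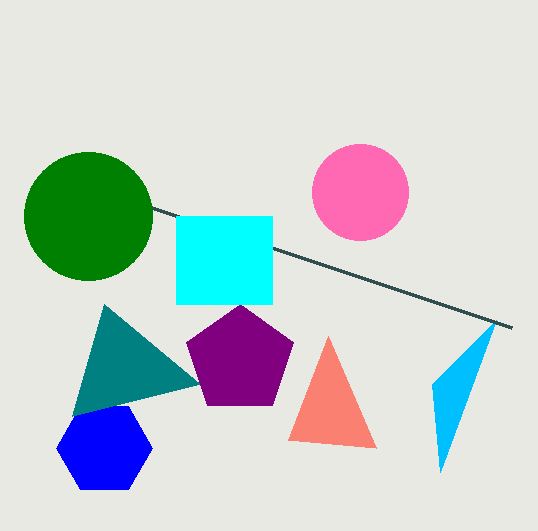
cx_1 = 104; cy_1 = 448; r_1 = 48; x2_2 = 104; x1_3 = 440; y1_3 = 472; cx_4 = 360; cy_4 = 192; r_4 = 48; x0_5 = 328; y0_5 = 336; x0_6 = 512; y0_6 = 328; cx_7 = 240; cy_7 = 360; r_7 = 56; x0_8 = 176; y0_8 = 216; x1_8 = 272; y1_8 = 304; cx_9 = 88; cy_9 = 216; r_9 = 64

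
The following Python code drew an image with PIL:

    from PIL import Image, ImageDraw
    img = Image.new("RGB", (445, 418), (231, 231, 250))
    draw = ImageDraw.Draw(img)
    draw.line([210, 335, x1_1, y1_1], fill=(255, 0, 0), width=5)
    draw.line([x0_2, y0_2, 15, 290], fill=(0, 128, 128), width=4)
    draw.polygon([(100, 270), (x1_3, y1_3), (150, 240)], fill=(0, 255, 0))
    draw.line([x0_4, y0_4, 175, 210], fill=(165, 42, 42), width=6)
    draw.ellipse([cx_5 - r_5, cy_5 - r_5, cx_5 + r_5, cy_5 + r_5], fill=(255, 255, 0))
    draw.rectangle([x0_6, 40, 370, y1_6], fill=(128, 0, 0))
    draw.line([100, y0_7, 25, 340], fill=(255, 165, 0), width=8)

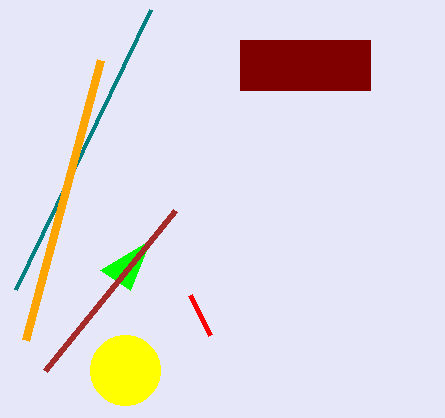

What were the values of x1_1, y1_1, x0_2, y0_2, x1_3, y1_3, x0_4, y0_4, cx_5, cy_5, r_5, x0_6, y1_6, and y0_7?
x1_1 = 190; y1_1 = 295; x0_2 = 150; y0_2 = 10; x1_3 = 130; y1_3 = 290; x0_4 = 45; y0_4 = 370; cx_5 = 125; cy_5 = 370; r_5 = 35; x0_6 = 240; y1_6 = 90; y0_7 = 60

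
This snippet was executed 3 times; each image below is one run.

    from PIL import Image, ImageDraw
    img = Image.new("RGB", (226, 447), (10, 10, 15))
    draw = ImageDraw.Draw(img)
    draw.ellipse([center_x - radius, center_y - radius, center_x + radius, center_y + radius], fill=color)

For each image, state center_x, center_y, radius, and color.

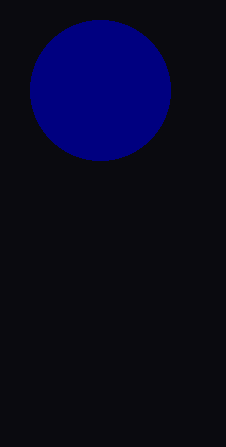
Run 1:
center_x = 100; center_y = 90; radius = 70; color = 'navy'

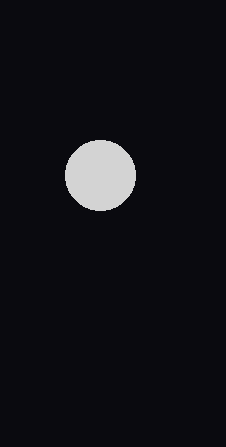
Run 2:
center_x = 100; center_y = 175; radius = 35; color = 'lightgray'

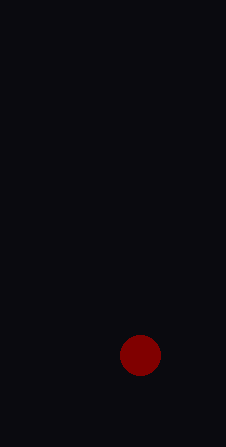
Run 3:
center_x = 140; center_y = 355; radius = 20; color = 'maroon'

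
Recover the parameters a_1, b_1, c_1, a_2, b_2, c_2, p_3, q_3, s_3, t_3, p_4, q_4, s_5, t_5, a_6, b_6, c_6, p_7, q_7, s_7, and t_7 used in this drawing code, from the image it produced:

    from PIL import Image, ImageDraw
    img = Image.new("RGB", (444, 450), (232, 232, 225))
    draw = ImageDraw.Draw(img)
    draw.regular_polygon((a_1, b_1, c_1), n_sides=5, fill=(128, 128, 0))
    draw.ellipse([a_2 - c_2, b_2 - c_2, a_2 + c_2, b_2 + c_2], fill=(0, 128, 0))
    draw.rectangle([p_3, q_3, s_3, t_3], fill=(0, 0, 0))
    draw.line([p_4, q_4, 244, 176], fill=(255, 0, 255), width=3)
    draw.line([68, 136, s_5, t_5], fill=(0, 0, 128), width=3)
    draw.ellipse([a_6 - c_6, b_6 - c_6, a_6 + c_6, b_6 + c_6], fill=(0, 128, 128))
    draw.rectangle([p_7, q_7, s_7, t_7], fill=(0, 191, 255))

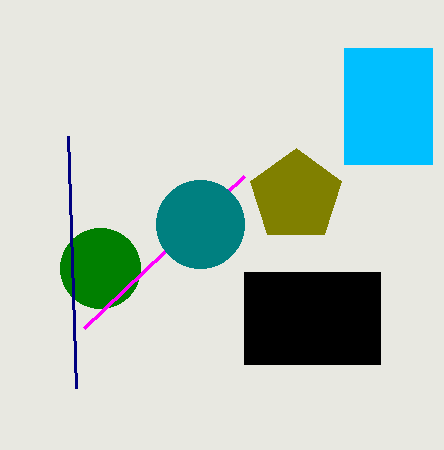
a_1 = 296, b_1 = 196, c_1 = 48, a_2 = 100, b_2 = 268, c_2 = 40, p_3 = 244, q_3 = 272, s_3 = 380, t_3 = 364, p_4 = 84, q_4 = 328, s_5 = 76, t_5 = 388, a_6 = 200, b_6 = 224, c_6 = 44, p_7 = 344, q_7 = 48, s_7 = 432, t_7 = 164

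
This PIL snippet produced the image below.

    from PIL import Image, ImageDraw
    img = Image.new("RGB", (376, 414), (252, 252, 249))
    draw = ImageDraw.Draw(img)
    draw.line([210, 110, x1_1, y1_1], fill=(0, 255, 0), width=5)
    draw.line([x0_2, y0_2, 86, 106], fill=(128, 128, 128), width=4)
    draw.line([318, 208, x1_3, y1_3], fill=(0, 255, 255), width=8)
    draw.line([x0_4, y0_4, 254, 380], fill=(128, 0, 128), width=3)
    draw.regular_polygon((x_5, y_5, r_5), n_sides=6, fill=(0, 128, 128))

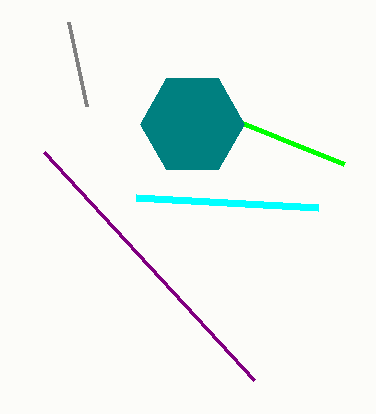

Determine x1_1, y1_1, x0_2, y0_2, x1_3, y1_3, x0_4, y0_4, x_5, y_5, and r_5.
x1_1 = 344
y1_1 = 164
x0_2 = 68
y0_2 = 22
x1_3 = 136
y1_3 = 198
x0_4 = 44
y0_4 = 152
x_5 = 192
y_5 = 124
r_5 = 52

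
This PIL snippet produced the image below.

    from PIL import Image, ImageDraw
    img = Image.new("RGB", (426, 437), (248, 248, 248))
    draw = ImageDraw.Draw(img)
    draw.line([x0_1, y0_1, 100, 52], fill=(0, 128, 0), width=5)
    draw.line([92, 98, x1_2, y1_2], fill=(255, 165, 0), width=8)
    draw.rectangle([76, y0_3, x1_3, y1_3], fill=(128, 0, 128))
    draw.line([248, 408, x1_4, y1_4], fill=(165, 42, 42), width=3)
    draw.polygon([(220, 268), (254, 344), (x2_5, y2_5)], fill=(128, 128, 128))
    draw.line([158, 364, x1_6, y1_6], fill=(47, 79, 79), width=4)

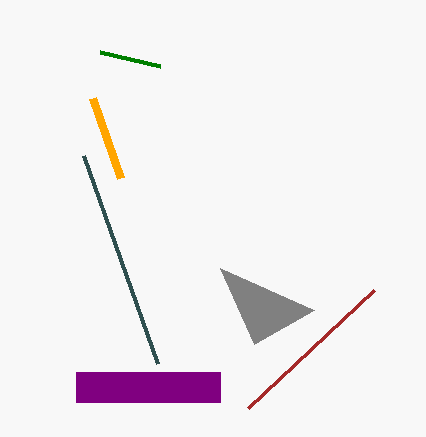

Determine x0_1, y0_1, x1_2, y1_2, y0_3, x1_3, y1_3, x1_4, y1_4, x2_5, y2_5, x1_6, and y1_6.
x0_1 = 160; y0_1 = 66; x1_2 = 120; y1_2 = 178; y0_3 = 372; x1_3 = 220; y1_3 = 402; x1_4 = 374; y1_4 = 290; x2_5 = 314; y2_5 = 310; x1_6 = 84; y1_6 = 156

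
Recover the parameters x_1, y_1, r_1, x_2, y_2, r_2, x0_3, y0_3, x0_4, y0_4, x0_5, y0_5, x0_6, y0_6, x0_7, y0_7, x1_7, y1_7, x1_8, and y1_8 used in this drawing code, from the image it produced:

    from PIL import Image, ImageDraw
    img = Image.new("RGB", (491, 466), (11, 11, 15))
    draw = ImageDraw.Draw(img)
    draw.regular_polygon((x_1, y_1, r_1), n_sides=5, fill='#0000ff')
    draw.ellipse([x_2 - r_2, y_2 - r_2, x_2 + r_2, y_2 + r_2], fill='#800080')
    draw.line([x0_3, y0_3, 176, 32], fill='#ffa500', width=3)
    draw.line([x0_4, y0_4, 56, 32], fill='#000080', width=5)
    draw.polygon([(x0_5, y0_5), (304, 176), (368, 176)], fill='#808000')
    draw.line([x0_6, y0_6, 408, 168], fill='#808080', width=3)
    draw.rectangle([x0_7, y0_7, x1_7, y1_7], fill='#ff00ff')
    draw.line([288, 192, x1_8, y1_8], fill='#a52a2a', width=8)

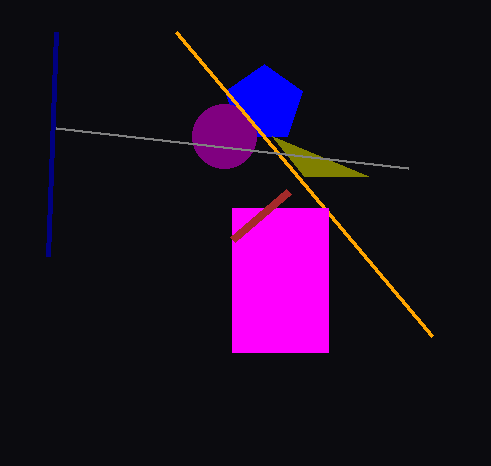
x_1 = 264; y_1 = 104; r_1 = 40; x_2 = 224; y_2 = 136; r_2 = 32; x0_3 = 432; y0_3 = 336; x0_4 = 48; y0_4 = 256; x0_5 = 272; y0_5 = 136; x0_6 = 56; y0_6 = 128; x0_7 = 232; y0_7 = 208; x1_7 = 328; y1_7 = 352; x1_8 = 232; y1_8 = 240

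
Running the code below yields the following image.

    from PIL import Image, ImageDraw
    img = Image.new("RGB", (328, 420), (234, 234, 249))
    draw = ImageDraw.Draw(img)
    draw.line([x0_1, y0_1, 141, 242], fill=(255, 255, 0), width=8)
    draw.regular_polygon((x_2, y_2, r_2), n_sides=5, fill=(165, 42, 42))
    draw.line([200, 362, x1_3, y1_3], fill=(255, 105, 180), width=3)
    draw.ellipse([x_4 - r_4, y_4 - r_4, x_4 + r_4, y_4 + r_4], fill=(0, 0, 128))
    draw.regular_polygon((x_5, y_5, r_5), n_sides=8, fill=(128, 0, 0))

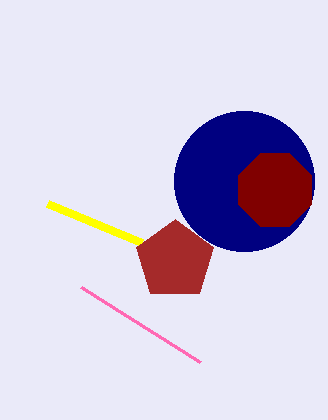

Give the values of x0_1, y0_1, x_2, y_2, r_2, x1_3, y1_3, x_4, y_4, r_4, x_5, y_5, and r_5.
x0_1 = 47
y0_1 = 203
x_2 = 175
y_2 = 260
r_2 = 41
x1_3 = 81
y1_3 = 287
x_4 = 244
y_4 = 181
r_4 = 70
x_5 = 275
y_5 = 190
r_5 = 39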